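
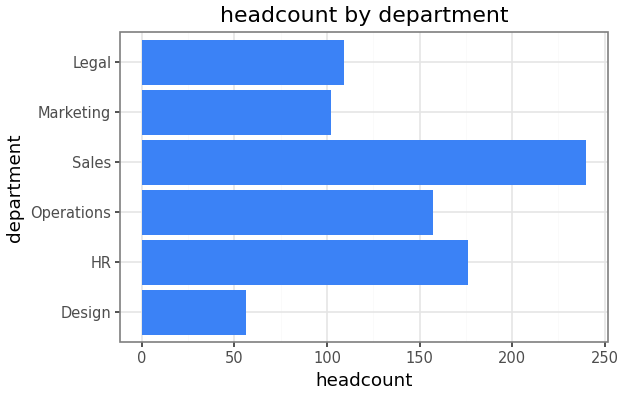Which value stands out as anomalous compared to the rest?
Sales

Sales ≈ 240; the rest sit between ≈ 60 and ≈ 180.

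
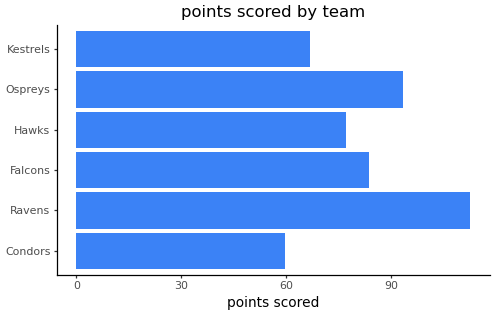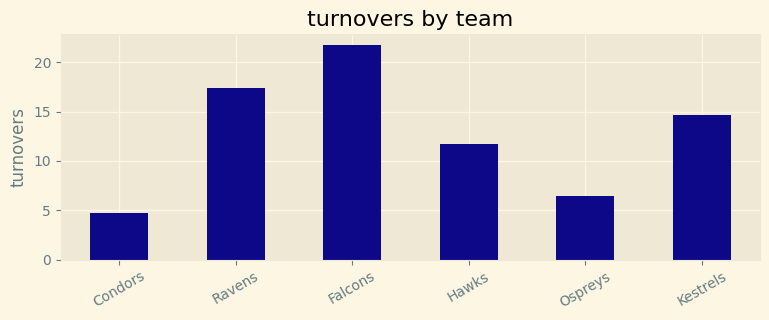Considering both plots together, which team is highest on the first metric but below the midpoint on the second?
Chart 2 median turnovers ≈ 14; below-median teams: Condors, Hawks, Ospreys. Among those, Ospreys has the highest points scored (≈ 100).

Ospreys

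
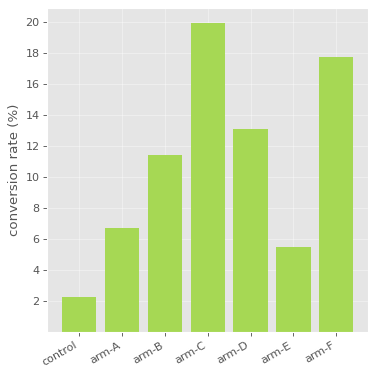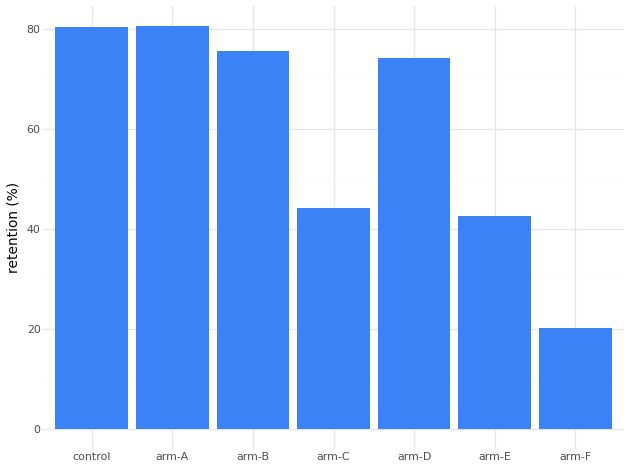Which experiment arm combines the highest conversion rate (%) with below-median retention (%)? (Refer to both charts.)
arm-C

Chart 2 median retention (%) ≈ 70; below-median experiment arms: arm-C, arm-E, arm-F. Among those, arm-C has the highest conversion rate (%) (≈ 20).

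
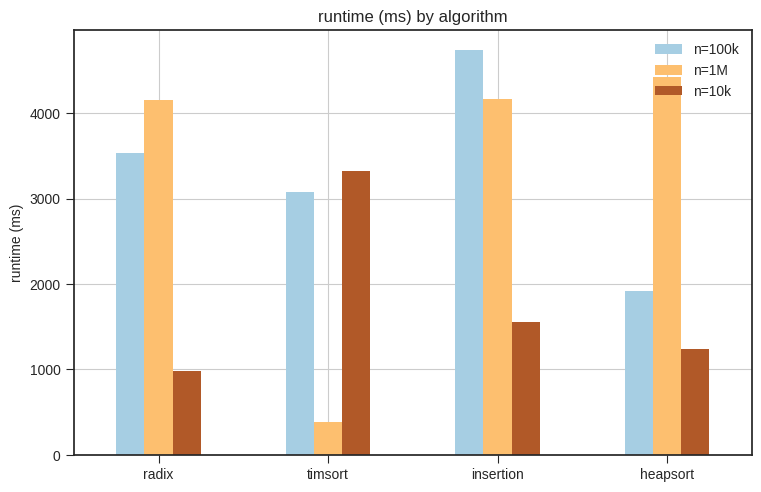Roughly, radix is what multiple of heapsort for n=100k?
radix ≈ 3500, heapsort ≈ 2000; 3500/2000 ≈ 1.75.

≈ 1.75×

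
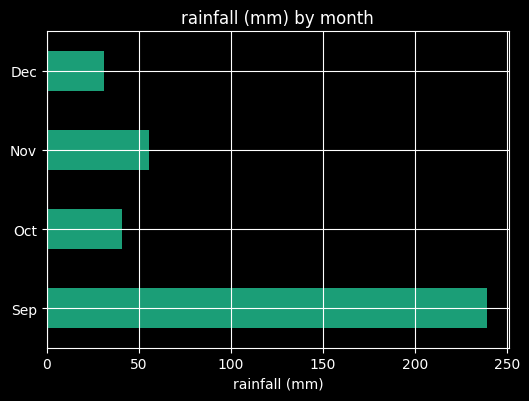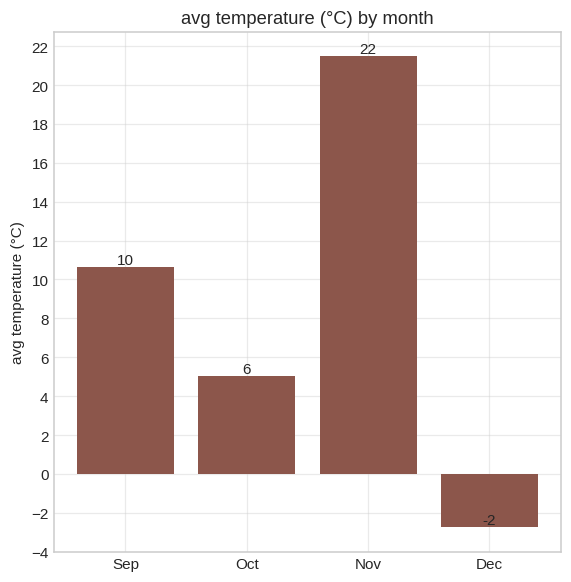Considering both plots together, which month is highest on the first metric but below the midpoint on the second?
Oct

Chart 2 median avg temperature (°C) ≈ 8; below-median months: Oct, Dec. Among those, Oct has the highest rainfall (mm) (≈ 50).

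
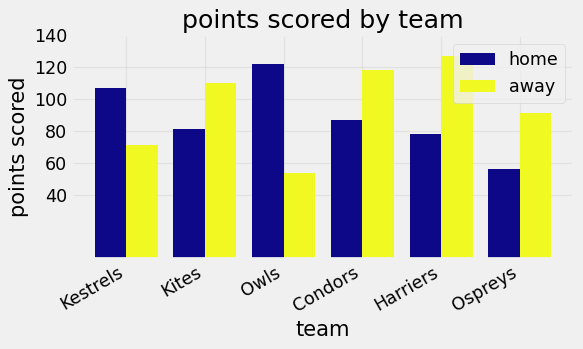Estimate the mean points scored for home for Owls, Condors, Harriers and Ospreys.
≈ 85

(120 + 80 + 80 + 60) / 4 ≈ 85.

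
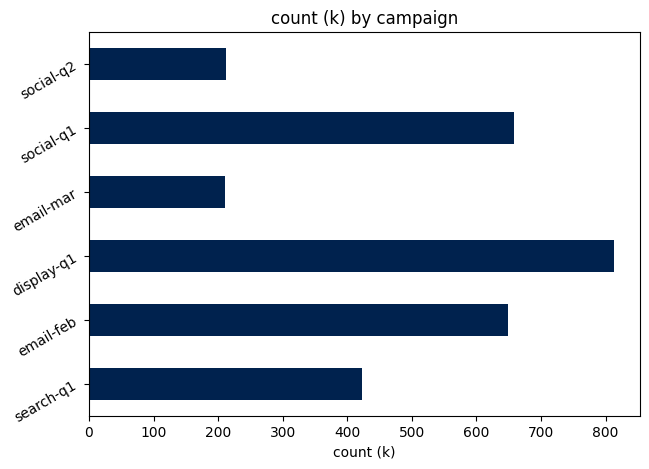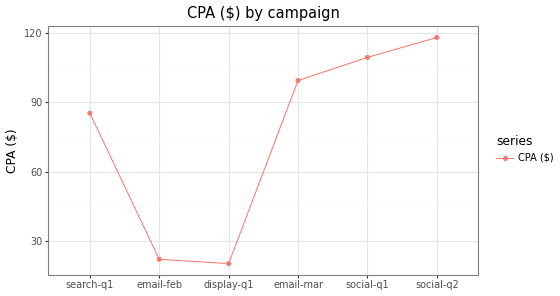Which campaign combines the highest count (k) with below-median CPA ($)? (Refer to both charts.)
display-q1

Chart 2 median CPA ($) ≈ 100; below-median campaigns: search-q1, email-feb, display-q1. Among those, display-q1 has the highest count (k) (≈ 800).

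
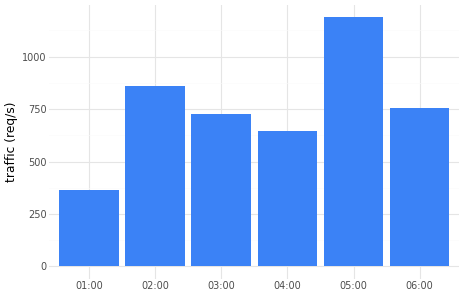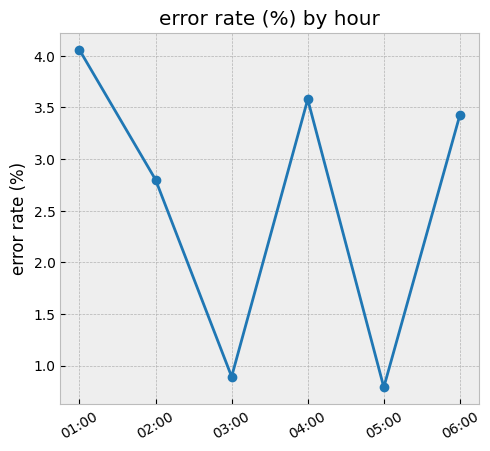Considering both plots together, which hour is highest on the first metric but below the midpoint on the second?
05:00

Chart 2 median error rate (%) ≈ 3; below-median hours: 02:00, 03:00, 05:00. Among those, 05:00 has the highest traffic (req/s) (≈ 1200).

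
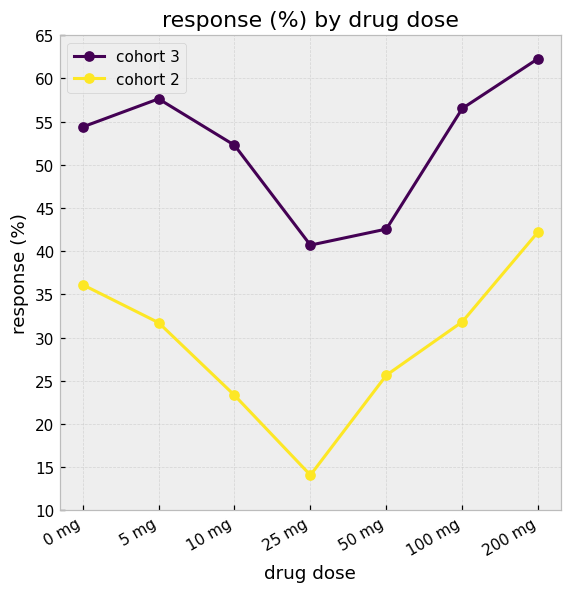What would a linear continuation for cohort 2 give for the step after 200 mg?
Last three: 25, 30, 40 → slope ≈ 7.5/step → next ≈ 47.5.

≈ 47.5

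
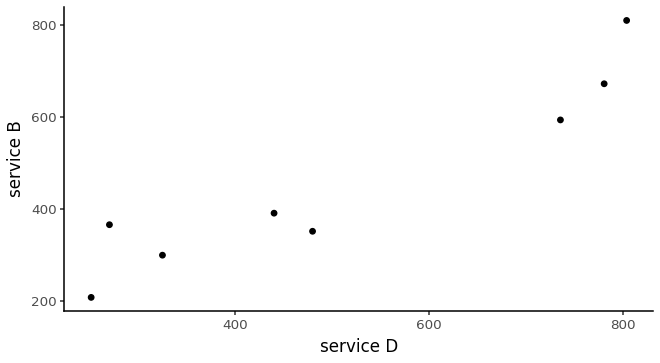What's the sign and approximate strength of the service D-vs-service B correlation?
positive, strong

Points are positively correlated; strong (|r| ≈ 0.9).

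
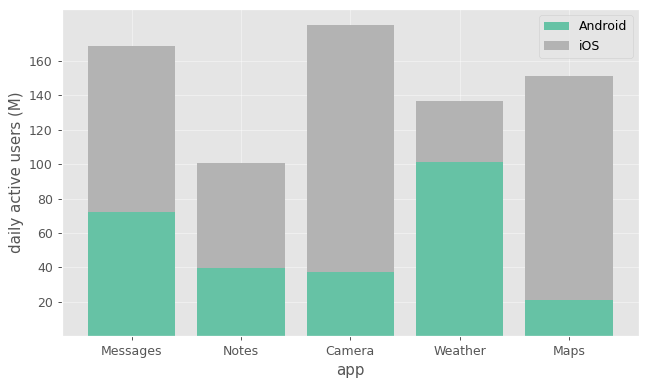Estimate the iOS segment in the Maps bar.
≈ 140

iOS top ≈ 160, bottom ≈ 20; segment ≈ 140.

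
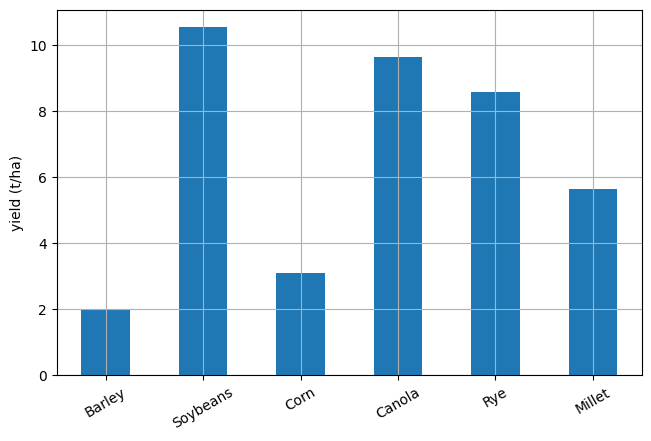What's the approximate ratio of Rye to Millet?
≈ 1.5×

Rye ≈ 9, Millet ≈ 6; 9/6 ≈ 1.5.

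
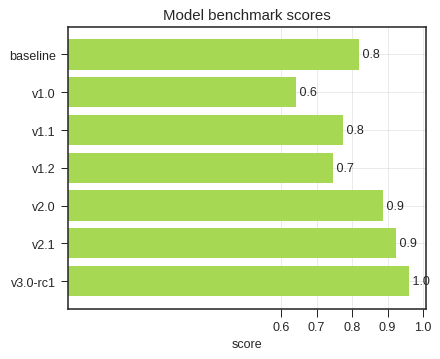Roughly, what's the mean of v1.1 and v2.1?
(0.8 + 0.9) / 2 ≈ 0.85.

≈ 0.85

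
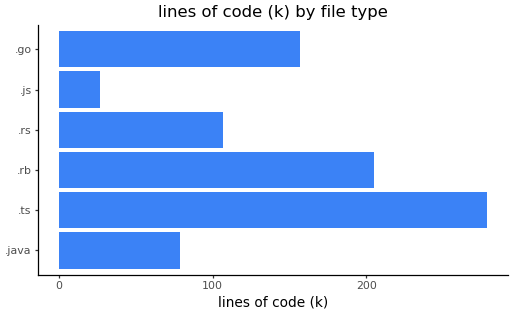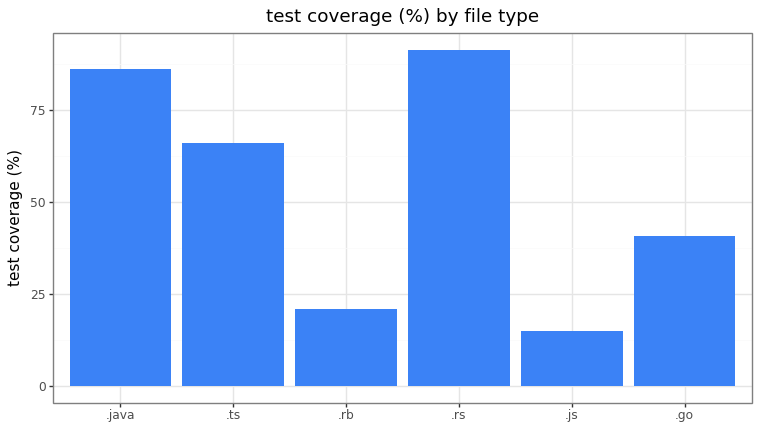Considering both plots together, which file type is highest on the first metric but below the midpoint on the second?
Chart 2 median test coverage (%) ≈ 50; below-median file types: .rb, .js, .go. Among those, .rb has the highest lines of code (k) (≈ 200).

.rb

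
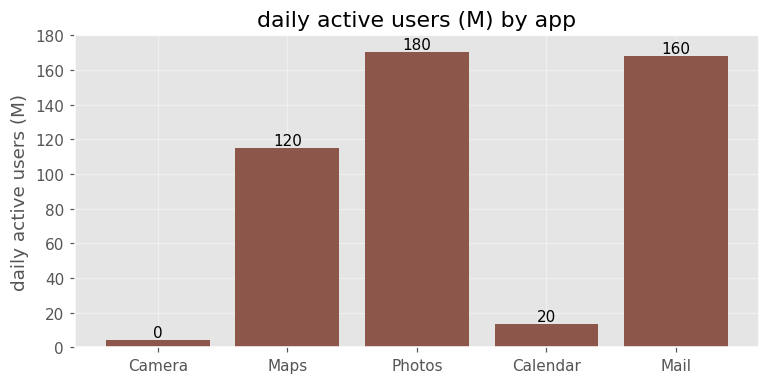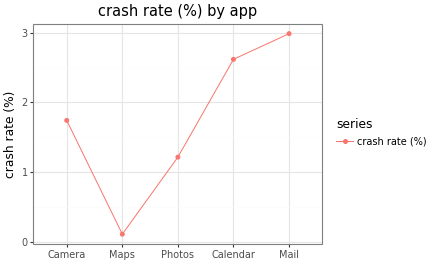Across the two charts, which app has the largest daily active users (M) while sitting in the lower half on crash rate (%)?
Chart 2 median crash rate (%) ≈ 1.5; below-median apps: Maps, Photos. Among those, Photos has the highest daily active users (M) (≈ 180).

Photos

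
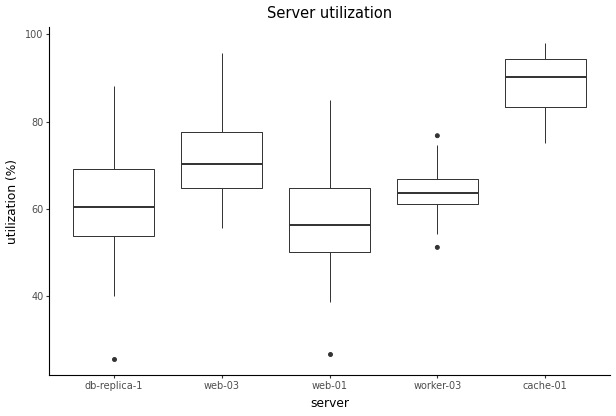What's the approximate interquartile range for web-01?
≈ 15

Q3 ≈ 65, Q1 ≈ 50; IQR ≈ 15.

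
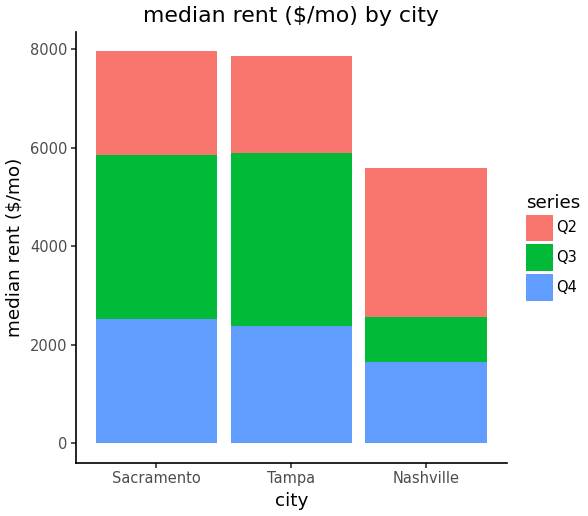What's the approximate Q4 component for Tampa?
Q4 top ≈ 2000, bottom ≈ 0; segment ≈ 2000.

≈ 2000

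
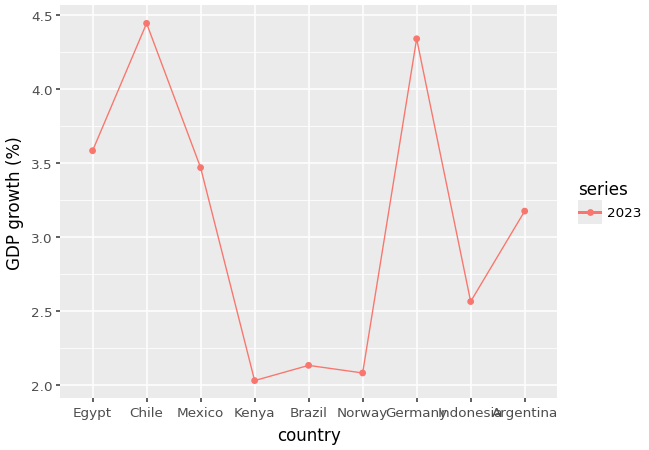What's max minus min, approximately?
≈ 2.5

Max Chile ≈ 4.5, min Kenya ≈ 2.0; range ≈ 2.5.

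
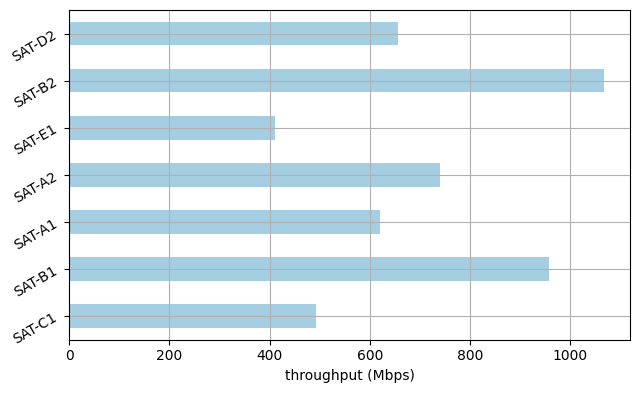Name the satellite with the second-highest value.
SAT-B1

Top 3: SAT-B2 ≈ 1100, SAT-B1 ≈ 1000, SAT-A2 ≈ 700.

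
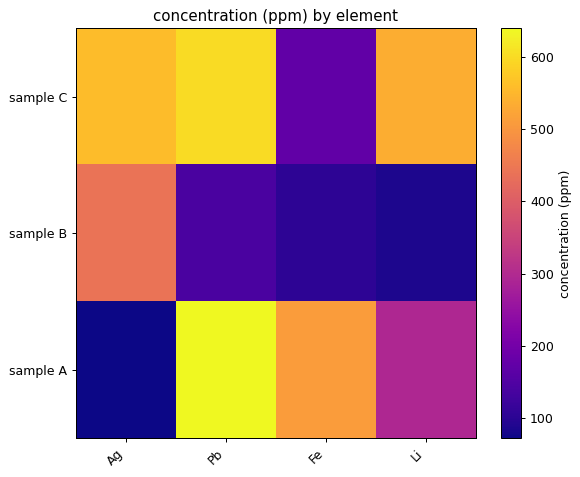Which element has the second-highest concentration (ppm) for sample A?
Fe

Top 3 for sample A: Pb ≈ 650, Fe ≈ 500, Li ≈ 300.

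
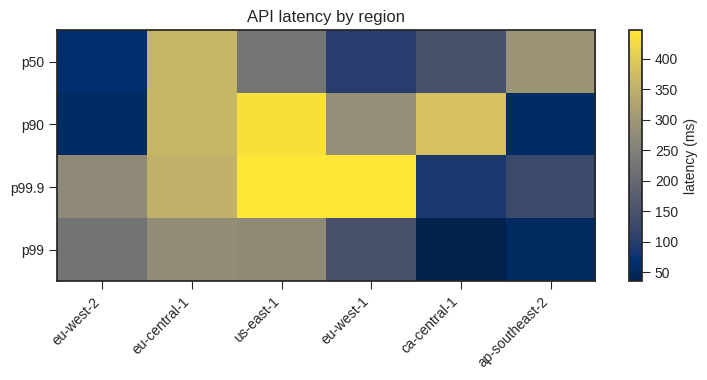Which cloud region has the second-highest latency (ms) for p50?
ap-southeast-2

Top 3 for p50: eu-central-1 ≈ 350, ap-southeast-2 ≈ 300, us-east-1 ≈ 250.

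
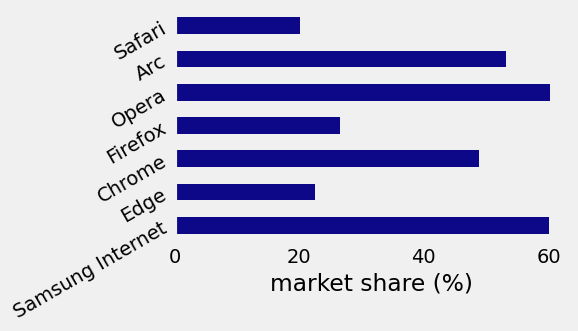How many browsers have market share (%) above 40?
4

Above 40: Samsung Internet, Chrome, Opera, Arc.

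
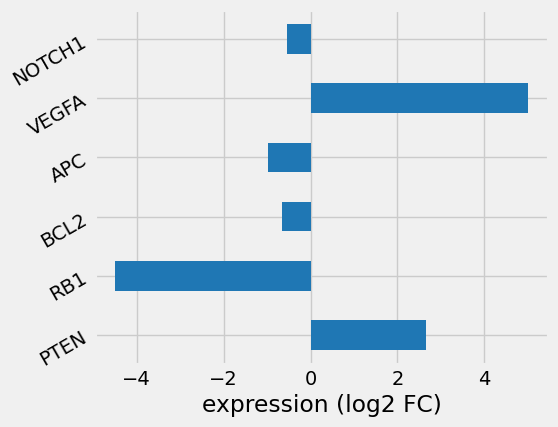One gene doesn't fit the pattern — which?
VEGFA ≈ 5; the rest sit between ≈ -4 and ≈ 3.

VEGFA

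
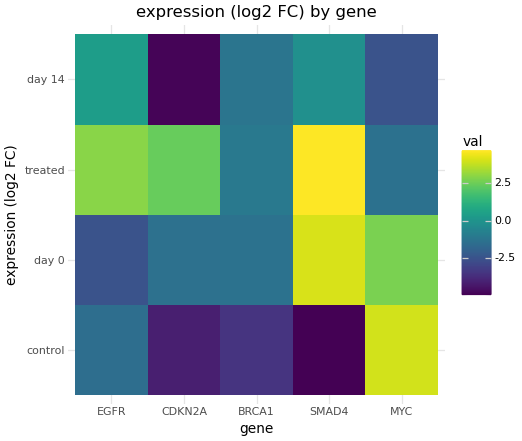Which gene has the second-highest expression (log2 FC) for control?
EGFR

Top 3 for control: MYC ≈ 4, EGFR ≈ -1, BRCA1 ≈ -3.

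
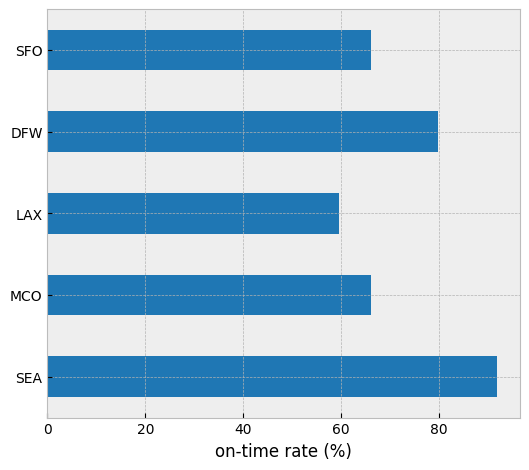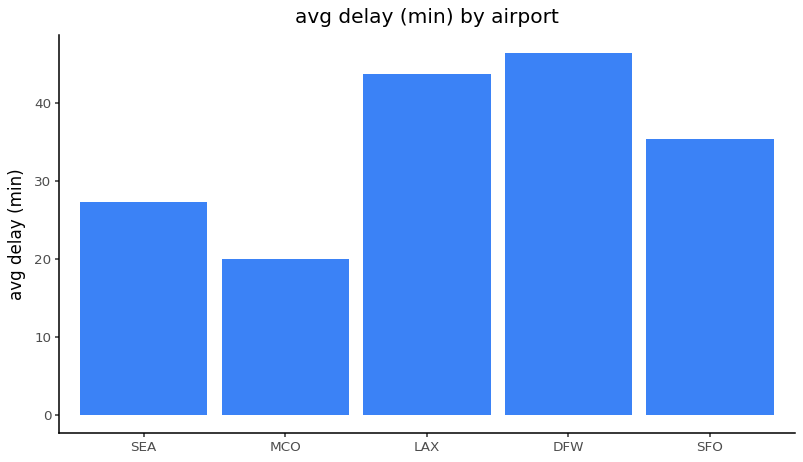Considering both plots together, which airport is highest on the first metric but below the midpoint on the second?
SEA

Chart 2 median avg delay (min) ≈ 35; below-median airports: SEA, MCO. Among those, SEA has the highest on-time rate (%) (≈ 90).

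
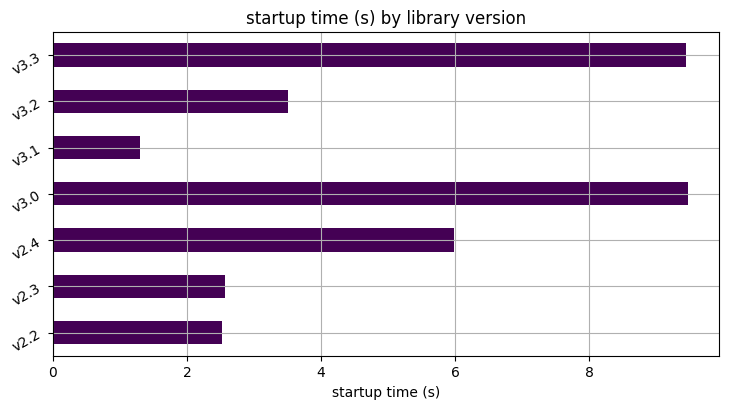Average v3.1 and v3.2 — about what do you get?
≈ 2

(1 + 4) / 2 ≈ 2.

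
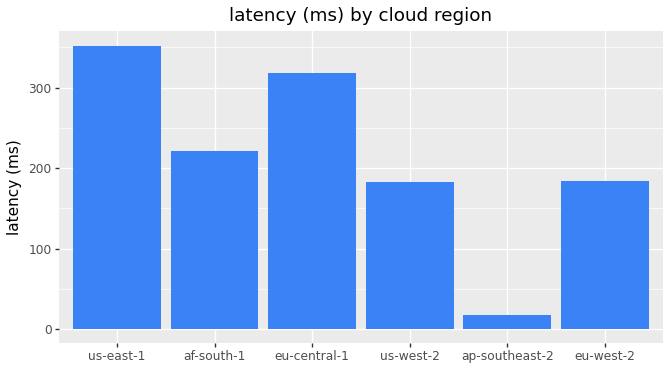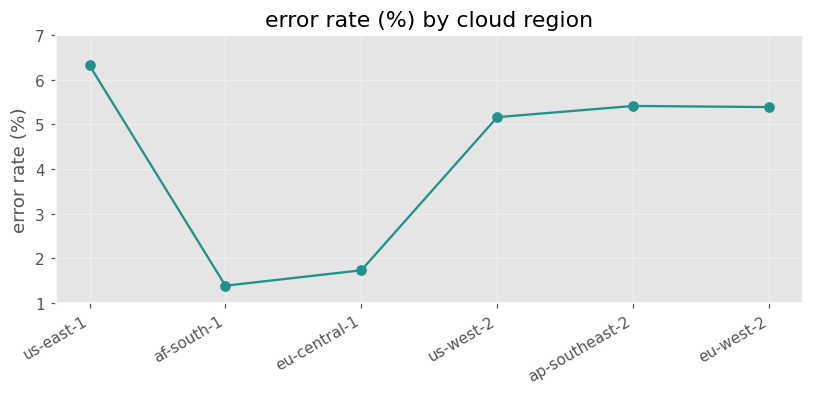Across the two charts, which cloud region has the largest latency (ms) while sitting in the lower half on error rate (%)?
eu-central-1

Chart 2 median error rate (%) ≈ 5; below-median cloud regions: af-south-1, eu-central-1, us-west-2. Among those, eu-central-1 has the highest latency (ms) (≈ 300).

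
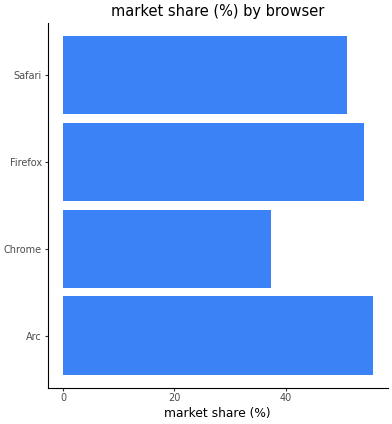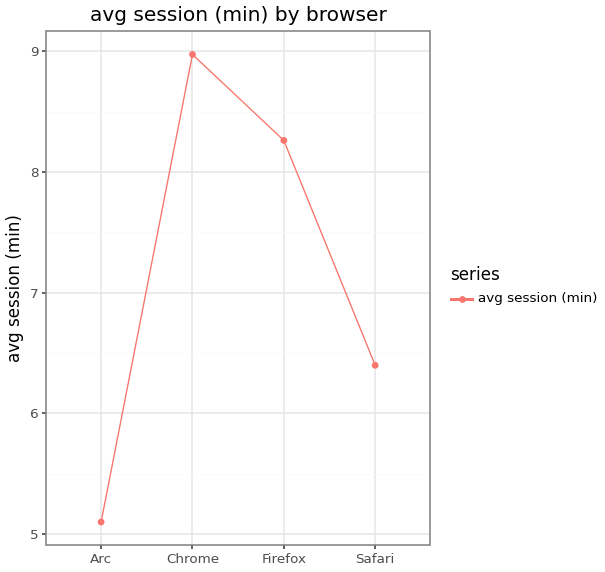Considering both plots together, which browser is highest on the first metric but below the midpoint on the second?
Chart 2 median avg session (min) ≈ 7; below-median browsers: Arc, Safari. Among those, Arc has the highest market share (%) (≈ 60).

Arc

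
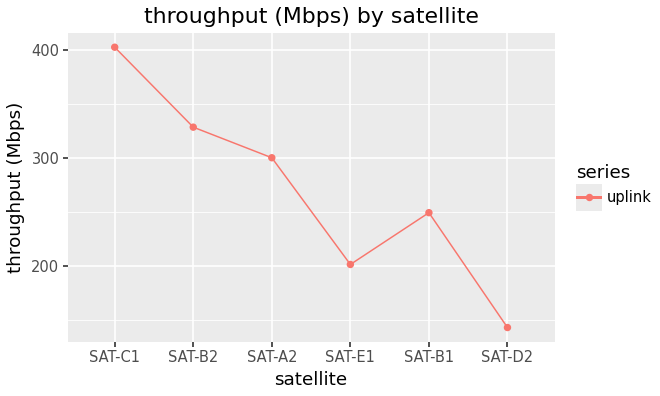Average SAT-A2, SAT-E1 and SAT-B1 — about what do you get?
≈ 250

(300 + 200 + 250) / 3 ≈ 250.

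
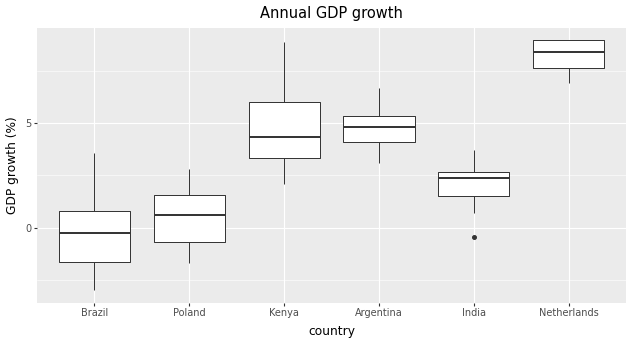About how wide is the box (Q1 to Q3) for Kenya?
≈ 3

Q3 ≈ 6, Q1 ≈ 3; IQR ≈ 3.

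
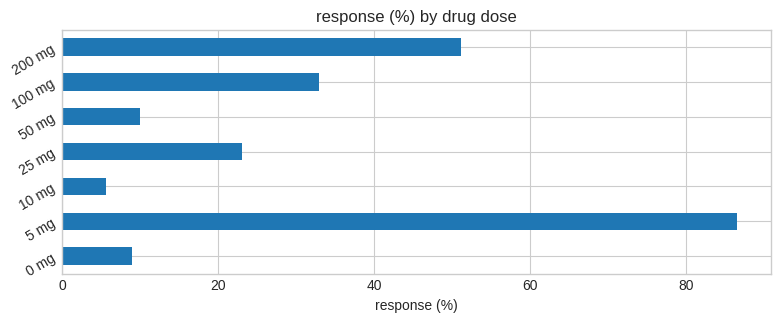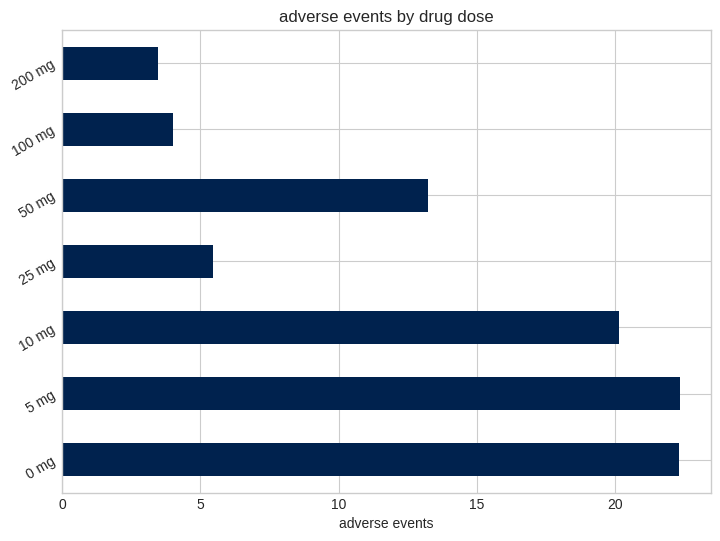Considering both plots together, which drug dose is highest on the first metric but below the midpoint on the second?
200 mg

Chart 2 median adverse events ≈ 15; below-median drug doses: 25 mg, 100 mg, 200 mg. Among those, 200 mg has the highest response (%) (≈ 50).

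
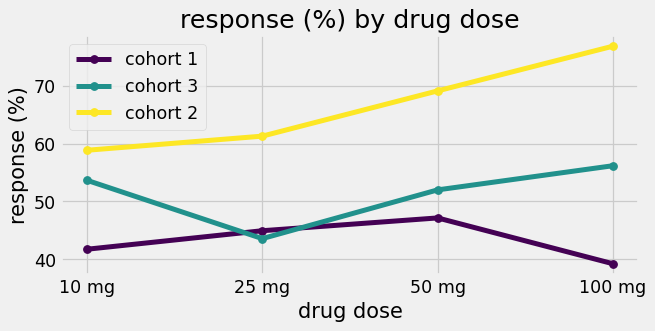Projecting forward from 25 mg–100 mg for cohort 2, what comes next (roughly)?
≈ 82.5

Last three: 60, 70, 75 → slope ≈ 7.5/step → next ≈ 82.5.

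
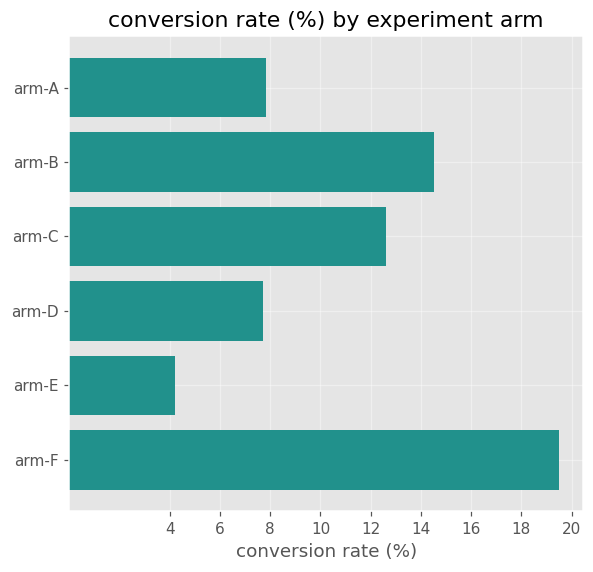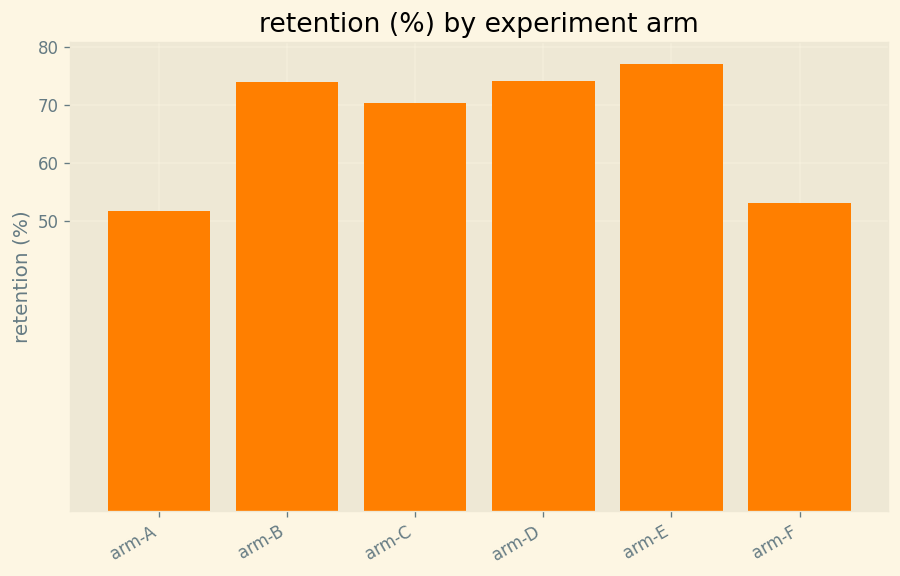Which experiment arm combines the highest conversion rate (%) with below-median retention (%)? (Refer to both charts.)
Chart 2 median retention (%) ≈ 70; below-median experiment arms: arm-A, arm-C, arm-F. Among those, arm-F has the highest conversion rate (%) (≈ 20).

arm-F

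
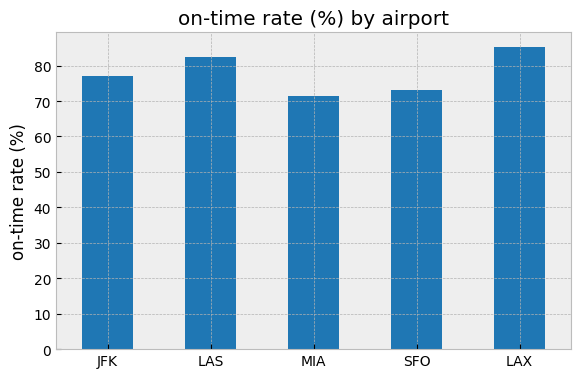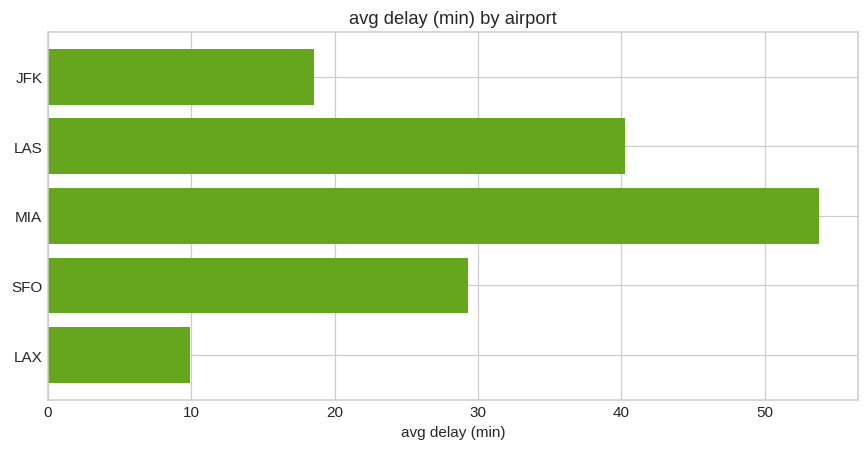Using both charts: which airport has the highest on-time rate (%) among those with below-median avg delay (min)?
LAX

Chart 2 median avg delay (min) ≈ 30; below-median airports: JFK, LAX. Among those, LAX has the highest on-time rate (%) (≈ 90).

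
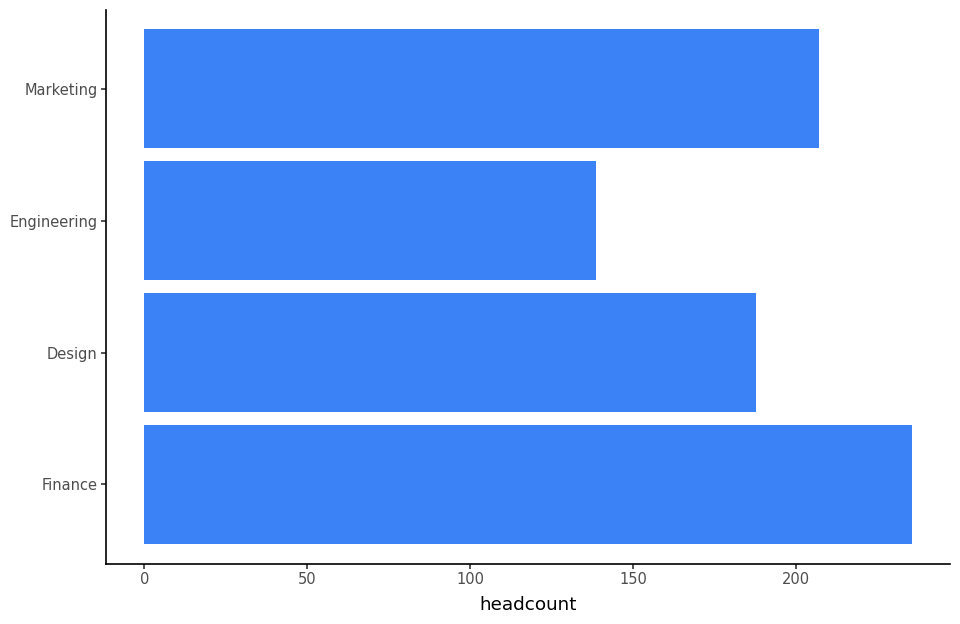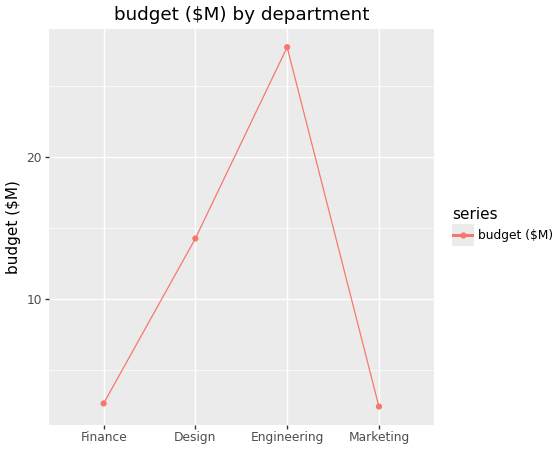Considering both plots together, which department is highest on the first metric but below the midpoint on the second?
Chart 2 median budget ($M) ≈ 10; below-median departments: Finance, Marketing. Among those, Finance has the highest headcount (≈ 225).

Finance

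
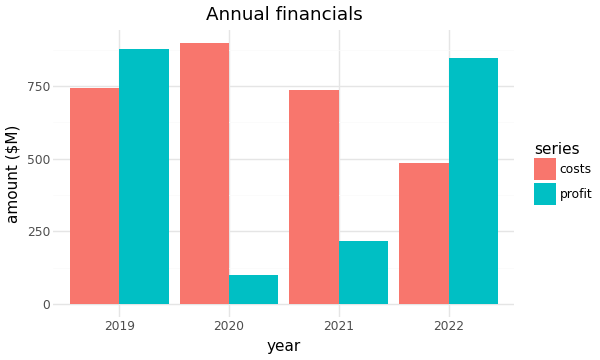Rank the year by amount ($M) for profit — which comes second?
Top 3 for profit: 2019 ≈ 900, 2022 ≈ 800, 2021 ≈ 200.

2022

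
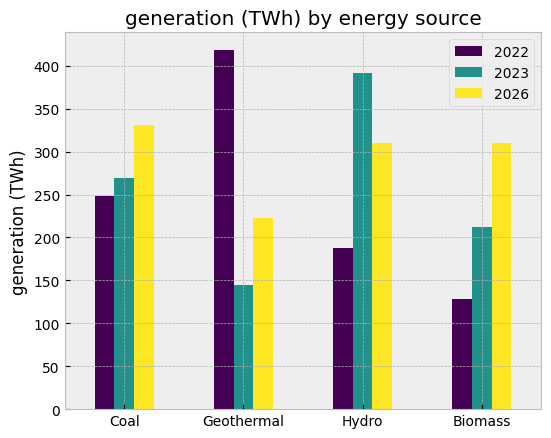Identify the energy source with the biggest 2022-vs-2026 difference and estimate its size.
Geothermal, ≈ 200 TWh

Geothermal: 2022 ≈ 400, 2026 ≈ 200 → gap ≈ 200. Next-largest (Biomass) is only ≈ 150.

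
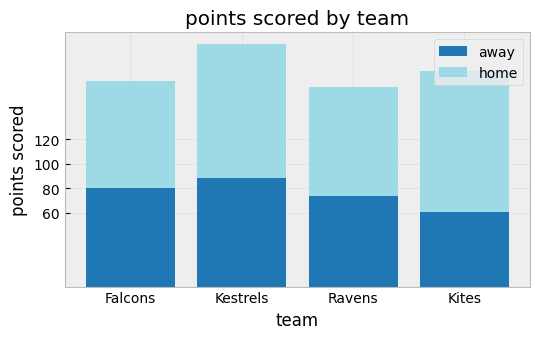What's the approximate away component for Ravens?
≈ 80

away top ≈ 80, bottom ≈ 0; segment ≈ 80.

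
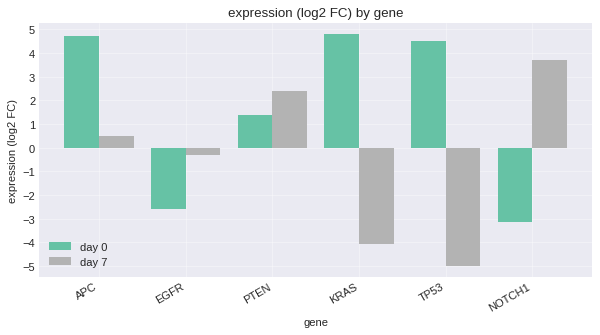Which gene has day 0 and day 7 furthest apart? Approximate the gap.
TP53: day 0 ≈ 5, day 7 ≈ -5 → gap ≈ 10. Next-largest (KRAS) is only ≈ 9.

TP53, ≈ 10 log2 FC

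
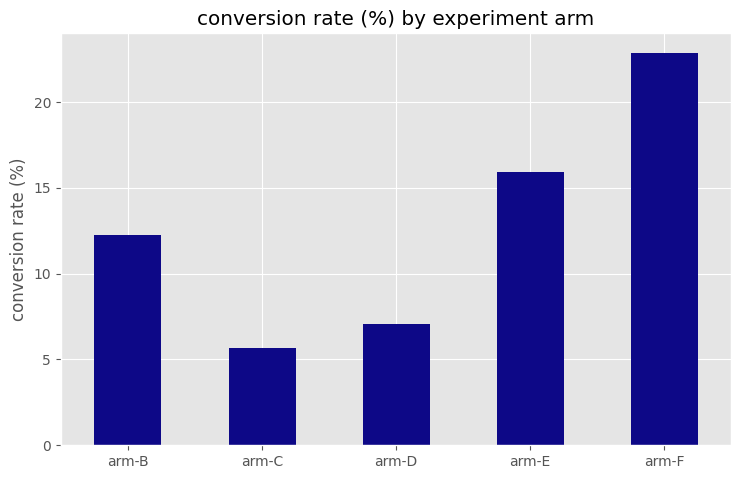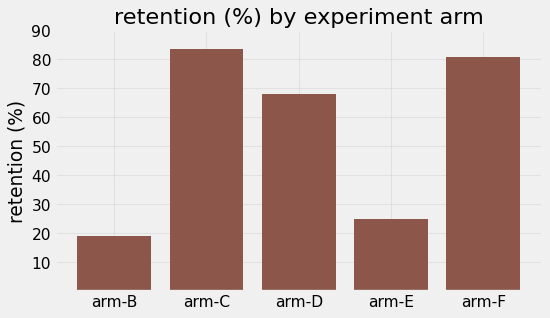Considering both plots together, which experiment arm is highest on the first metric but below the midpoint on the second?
arm-E

Chart 2 median retention (%) ≈ 70; below-median experiment arms: arm-B, arm-E. Among those, arm-E has the highest conversion rate (%) (≈ 15).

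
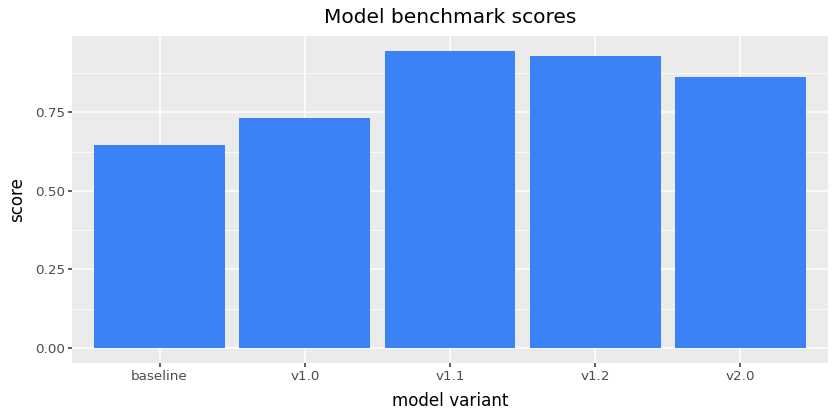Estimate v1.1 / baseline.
v1.1 ≈ 0.9, baseline ≈ 0.6; 0.9/0.6 ≈ 1.5.

≈ 1.5×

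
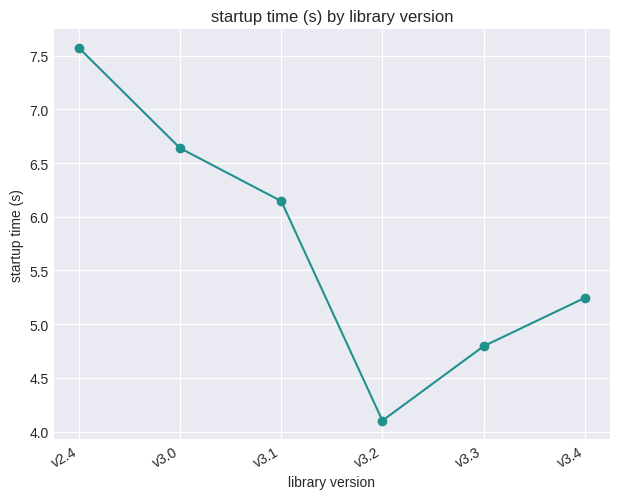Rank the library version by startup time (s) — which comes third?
v3.1

Top 4: v2.4 ≈ 7.5, v3.0 ≈ 6.5, v3.1 ≈ 6.0, v3.4 ≈ 5.0.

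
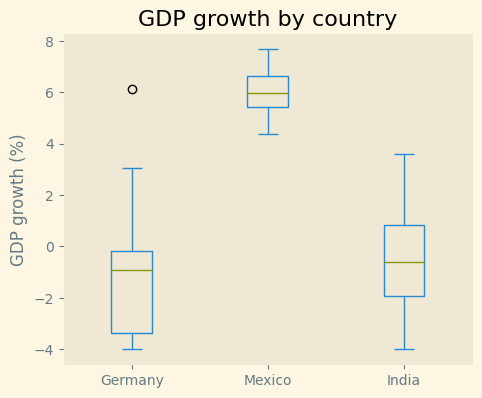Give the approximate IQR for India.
≈ 3

Q3 ≈ 1, Q1 ≈ -2; IQR ≈ 3.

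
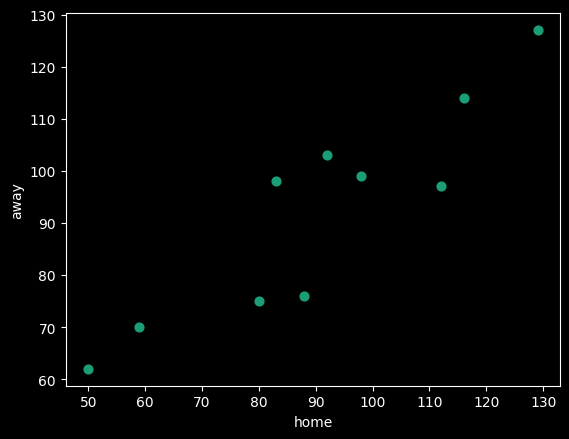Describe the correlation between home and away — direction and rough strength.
positive, strong

Points are positively correlated; strong (|r| ≈ 0.9).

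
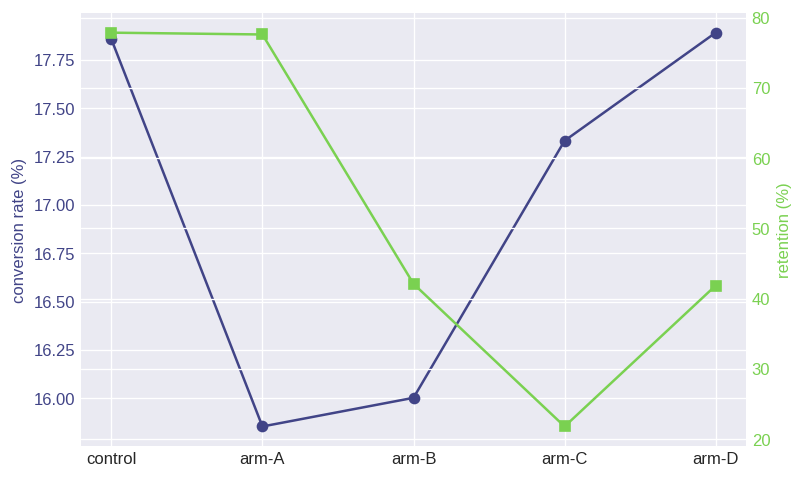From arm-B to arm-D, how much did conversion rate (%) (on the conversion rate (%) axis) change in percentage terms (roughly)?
≈ +11.3%

arm-B ≈ 16.0, arm-D ≈ 17.8; (17.8 − 16.0) / 16.0 ≈ +11.3%.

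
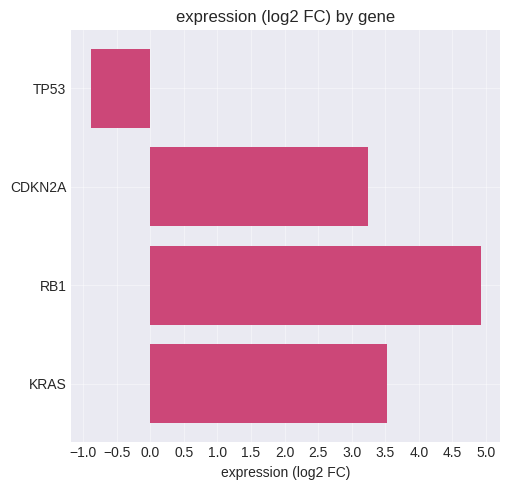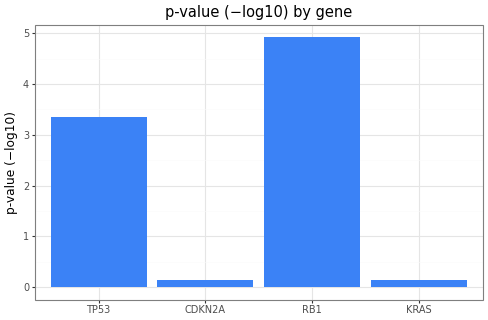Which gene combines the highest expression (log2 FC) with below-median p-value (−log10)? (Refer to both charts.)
Chart 2 median p-value (−log10) ≈ 1.5; below-median genes: CDKN2A, KRAS. Among those, KRAS has the highest expression (log2 FC) (≈ 3.5).

KRAS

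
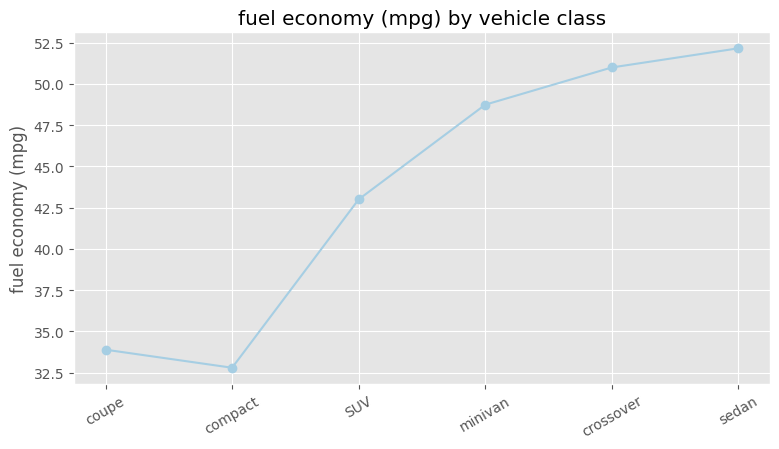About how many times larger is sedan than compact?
sedan ≈ 52, compact ≈ 32; 52/32 ≈ 1.62.

≈ 1.62×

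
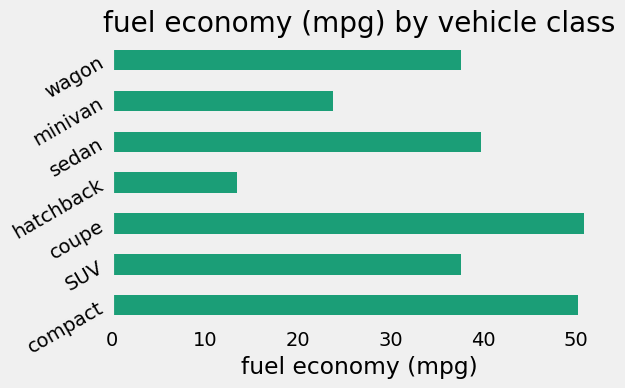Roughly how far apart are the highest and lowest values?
Max coupe ≈ 50, min hatchback ≈ 15; range ≈ 35.

≈ 35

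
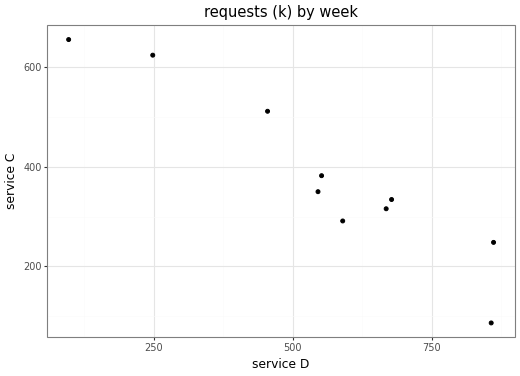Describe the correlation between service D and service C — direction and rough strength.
negative, strong

Points are negatively correlated; strong (|r| ≈ 0.9).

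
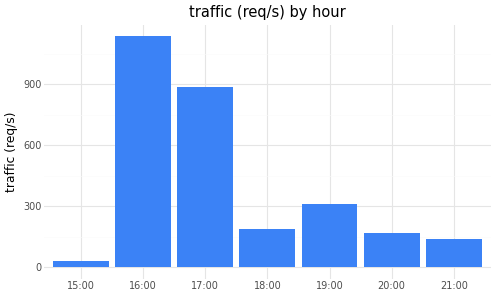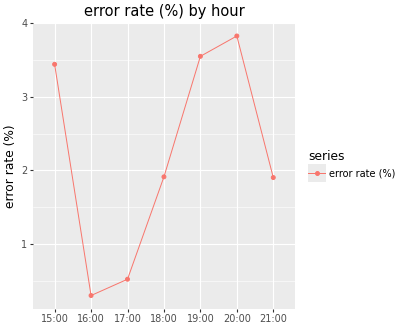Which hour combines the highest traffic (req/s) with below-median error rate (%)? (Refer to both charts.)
Chart 2 median error rate (%) ≈ 2; below-median hours: 16:00, 17:00, 21:00. Among those, 16:00 has the highest traffic (req/s) (≈ 1200).

16:00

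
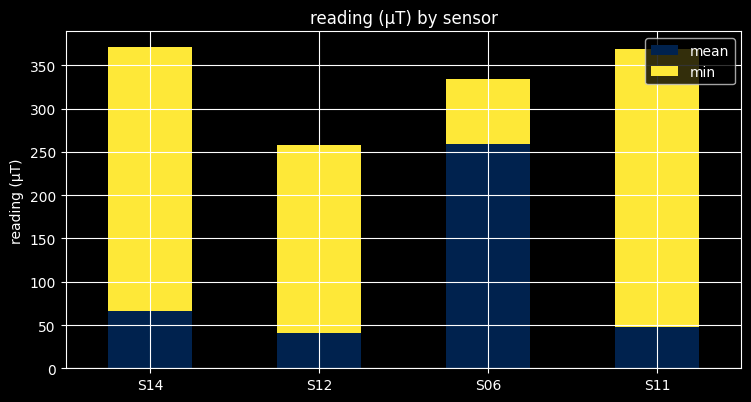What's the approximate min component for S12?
≈ 200

min top ≈ 250, bottom ≈ 50; segment ≈ 200.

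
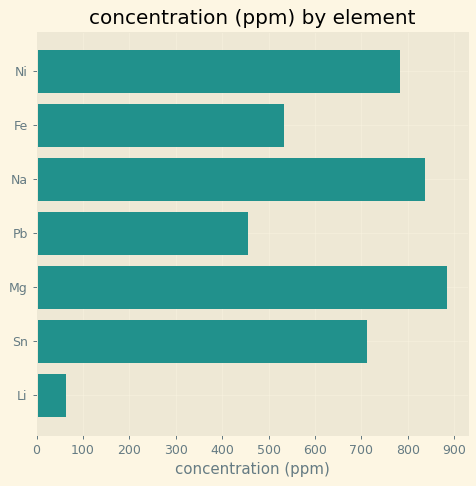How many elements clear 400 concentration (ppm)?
Above 400: Ni, Fe, Na, Pb, Mg, Sn.

6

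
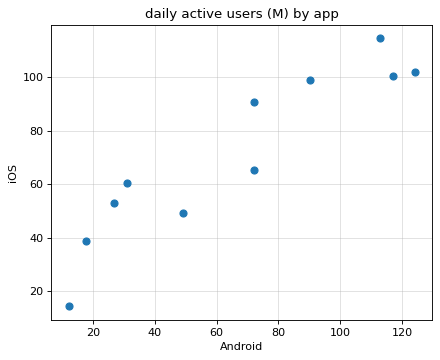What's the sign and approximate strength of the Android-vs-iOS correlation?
positive, strong

Points are positively correlated; strong (|r| ≈ 0.9).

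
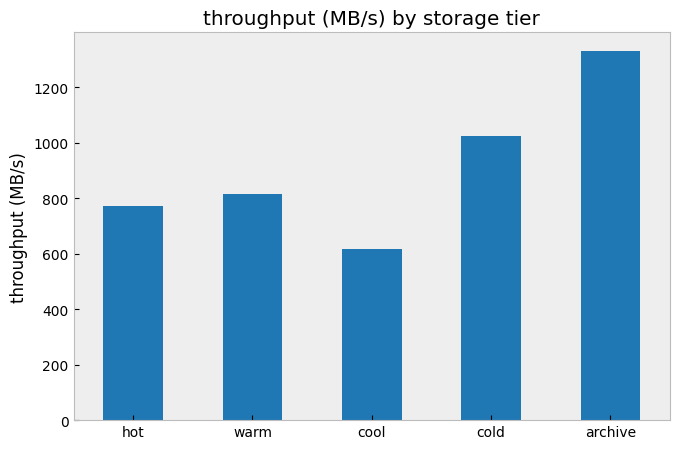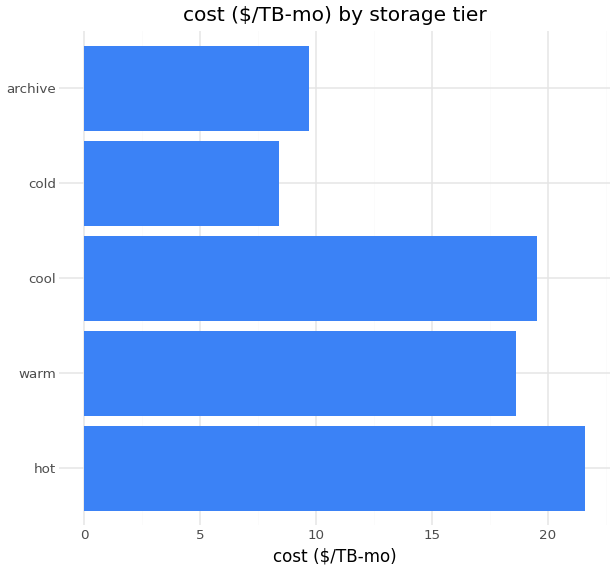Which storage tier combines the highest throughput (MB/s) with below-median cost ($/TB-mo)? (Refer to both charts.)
archive

Chart 2 median cost ($/TB-mo) ≈ 18; below-median storage tiers: cold, archive. Among those, archive has the highest throughput (MB/s) (≈ 1400).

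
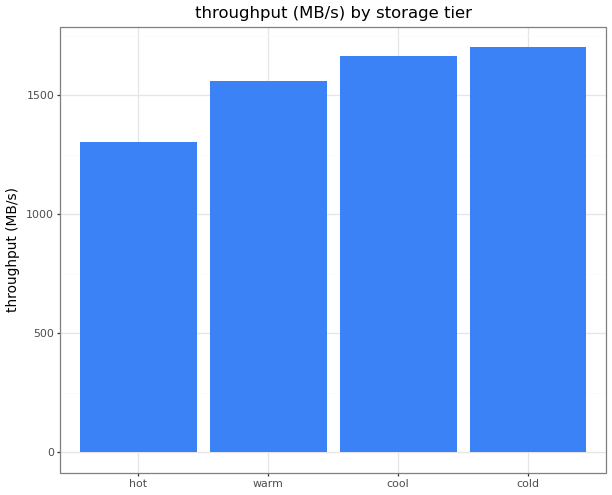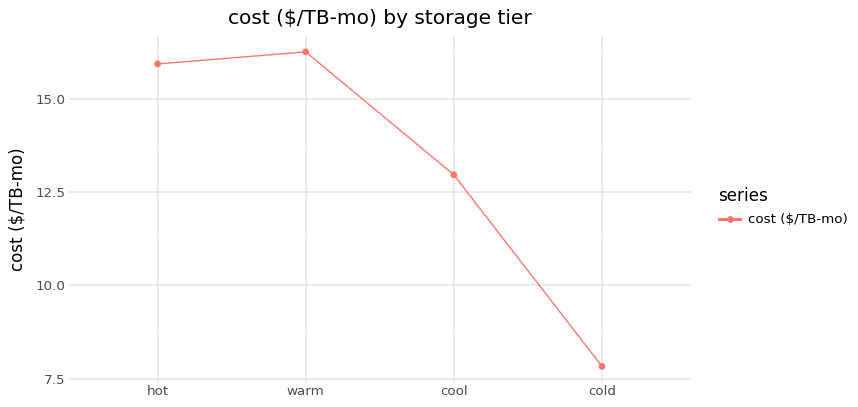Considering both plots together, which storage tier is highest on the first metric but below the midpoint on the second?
Chart 2 median cost ($/TB-mo) ≈ 14; below-median storage tiers: cool, cold. Among those, cold has the highest throughput (MB/s) (≈ 1800).

cold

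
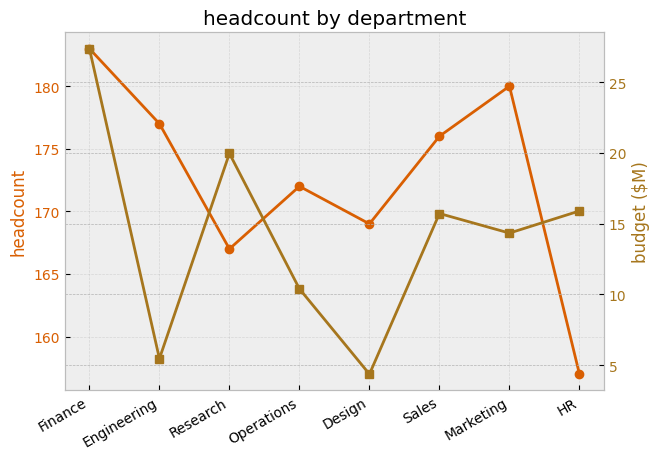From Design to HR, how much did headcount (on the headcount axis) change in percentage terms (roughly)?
Design ≈ 170, HR ≈ 155; (155 − 170) / 170 ≈ -8.8%.

≈ -8.8%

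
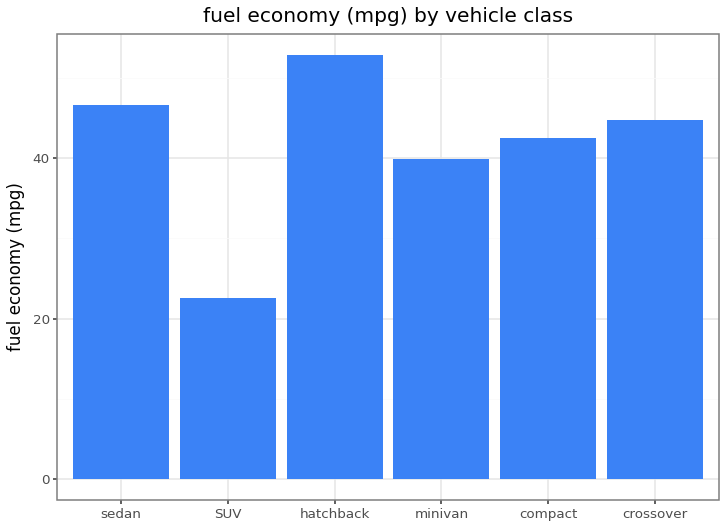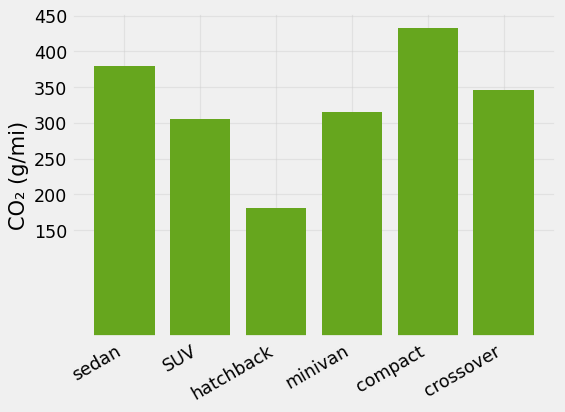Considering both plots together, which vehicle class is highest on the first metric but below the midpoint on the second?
hatchback

Chart 2 median CO₂ (g/mi) ≈ 350; below-median vehicle classes: SUV, hatchback, minivan. Among those, hatchback has the highest fuel economy (mpg) (≈ 55).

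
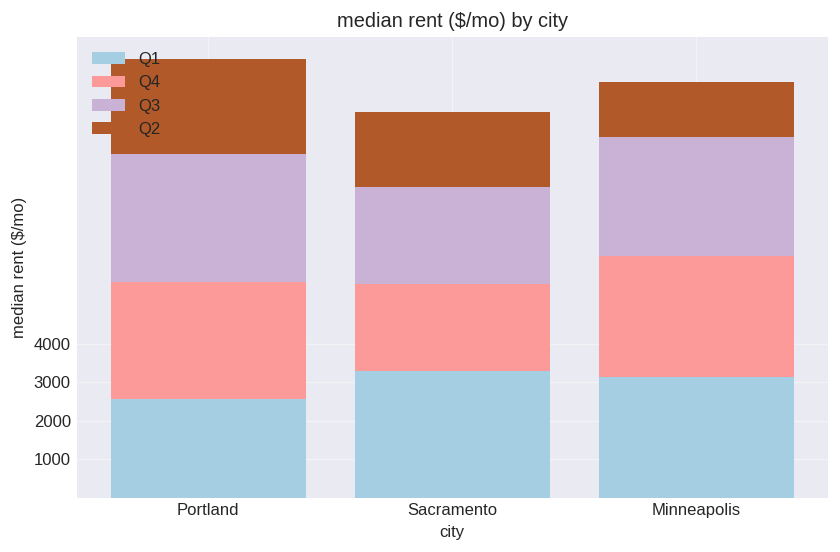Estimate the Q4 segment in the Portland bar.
≈ 3000

Q4 top ≈ 6000, bottom ≈ 3000; segment ≈ 3000.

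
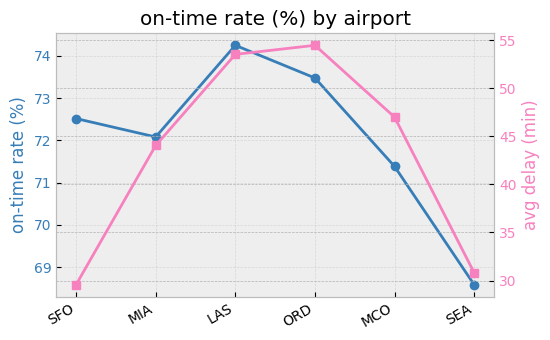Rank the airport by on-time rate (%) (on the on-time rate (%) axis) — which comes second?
ORD

Top 3 (on the on-time rate (%) axis): LAS ≈ 74.0, ORD ≈ 73.5, SFO ≈ 72.5.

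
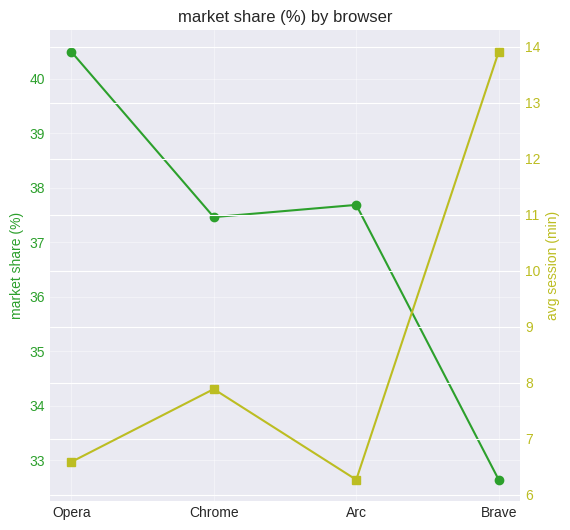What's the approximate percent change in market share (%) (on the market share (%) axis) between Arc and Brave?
≈ -13.2%

Arc ≈ 38, Brave ≈ 33; (33 − 38) / 38 ≈ -13.2%.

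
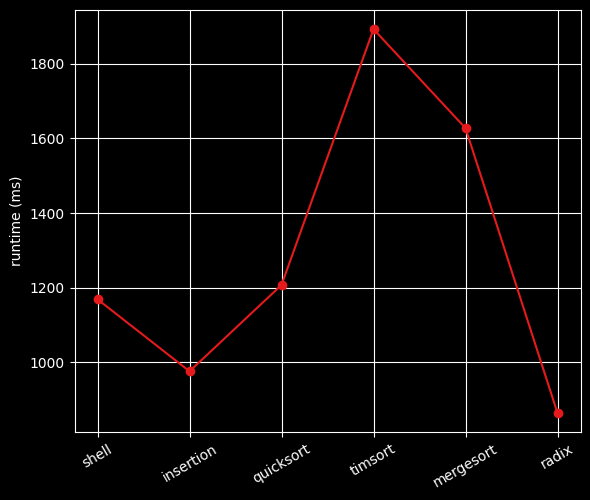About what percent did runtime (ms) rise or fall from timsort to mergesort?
≈ -15.8%

timsort ≈ 1900, mergesort ≈ 1600; (1600 − 1900) / 1900 ≈ -15.8%.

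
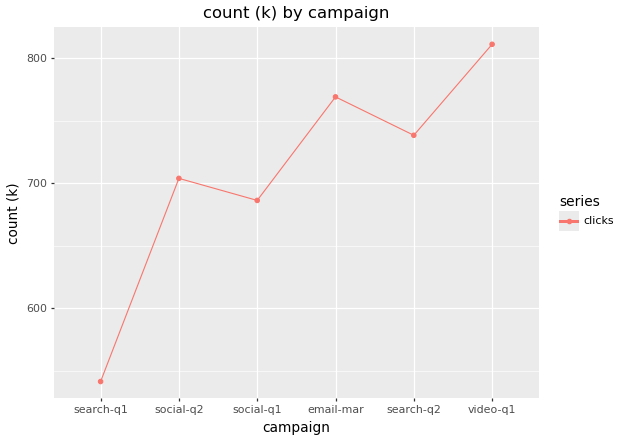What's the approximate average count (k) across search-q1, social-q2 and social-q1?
≈ 642

(550 + 700 + 675) / 3 ≈ 642.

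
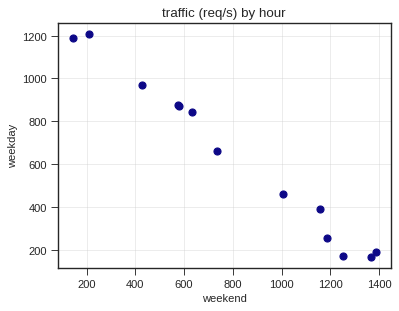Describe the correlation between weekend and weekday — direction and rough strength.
Points are negatively correlated; strong (|r| ≈ 1.0).

negative, strong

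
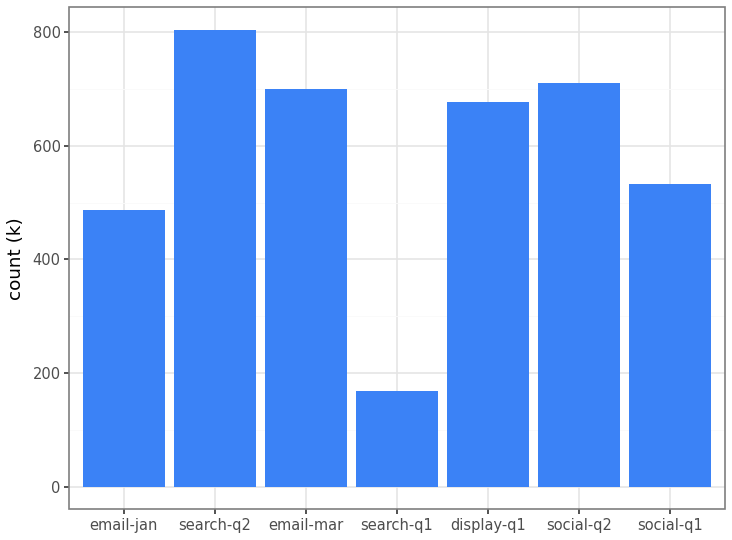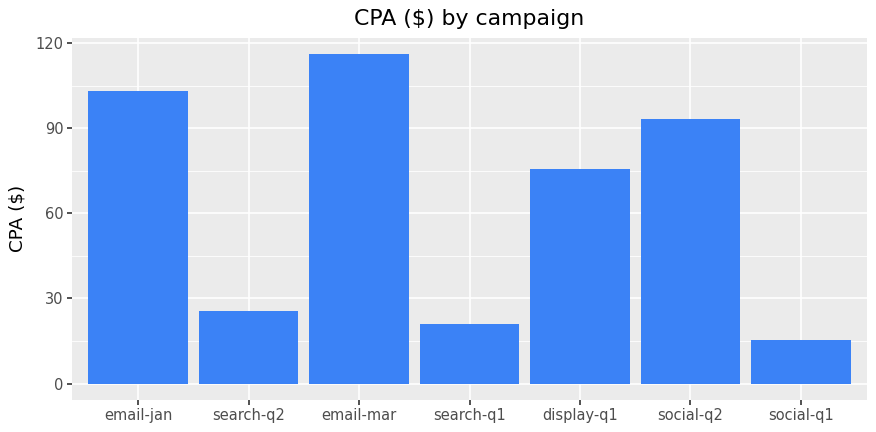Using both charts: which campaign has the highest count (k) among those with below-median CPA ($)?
Chart 2 median CPA ($) ≈ 80; below-median campaigns: search-q2, search-q1, social-q1. Among those, search-q2 has the highest count (k) (≈ 800).

search-q2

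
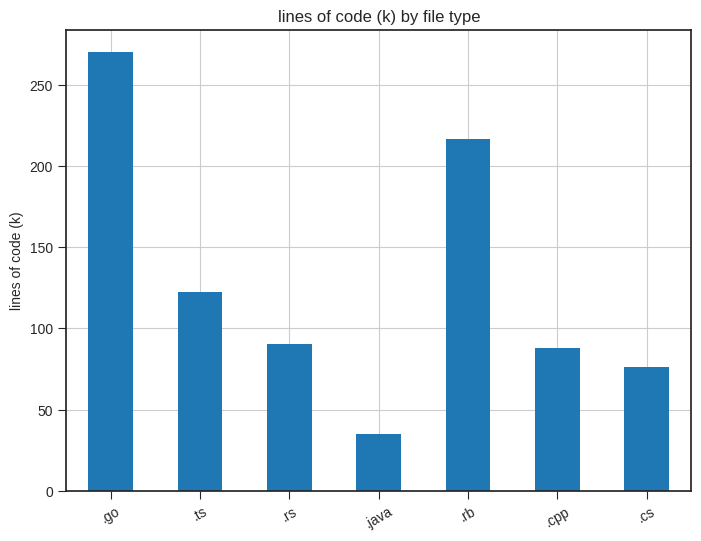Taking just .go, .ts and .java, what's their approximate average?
(275 + 125 + 25) / 3 ≈ 142.

≈ 142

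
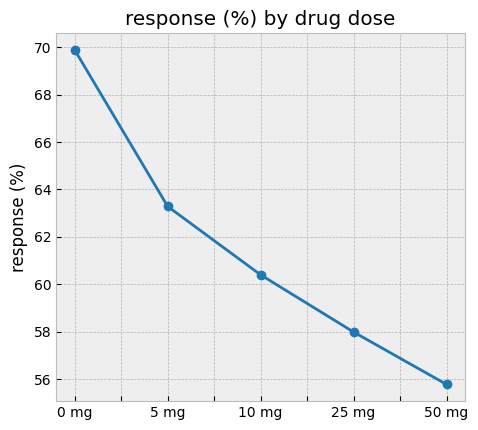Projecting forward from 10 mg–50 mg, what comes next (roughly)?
Last three: 60, 58, 56 → slope ≈ -2/step → next ≈ 54.

≈ 54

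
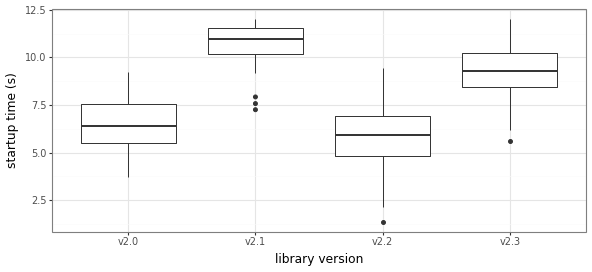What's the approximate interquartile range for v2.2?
≈ 2.0

Q3 ≈ 7.0, Q1 ≈ 5.0; IQR ≈ 2.0.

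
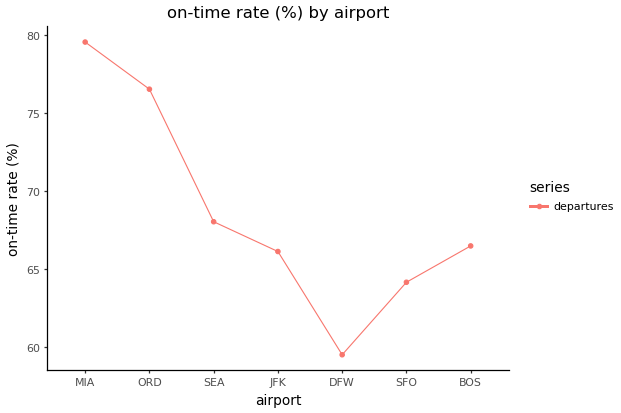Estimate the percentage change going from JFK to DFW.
≈ -9.1%

JFK ≈ 66, DFW ≈ 60; (60 − 66) / 66 ≈ -9.1%.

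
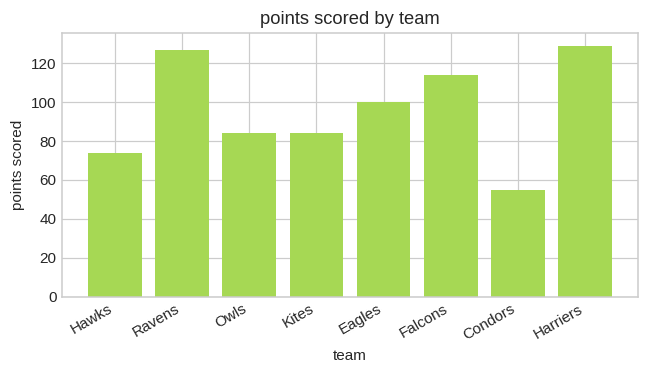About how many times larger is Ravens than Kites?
Ravens ≈ 120, Kites ≈ 80; 120/80 ≈ 1.5.

≈ 1.5×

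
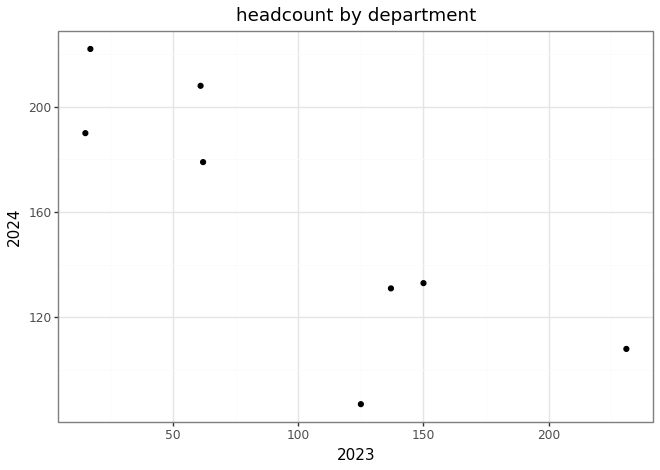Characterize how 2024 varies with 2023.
Points are negatively correlated; strong (|r| ≈ 0.8).

negative, strong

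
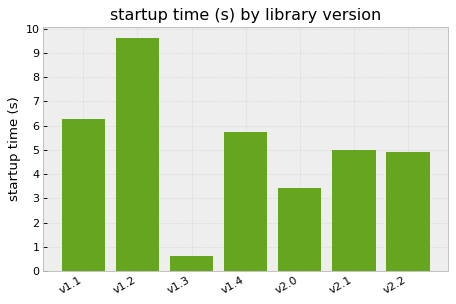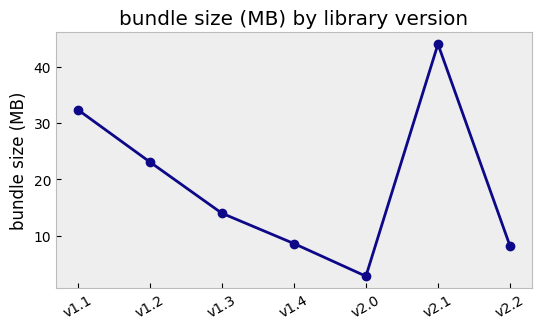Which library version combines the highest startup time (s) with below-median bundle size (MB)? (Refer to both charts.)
v1.4

Chart 2 median bundle size (MB) ≈ 15; below-median library versions: v1.4, v2.0, v2.2. Among those, v1.4 has the highest startup time (s) (≈ 6).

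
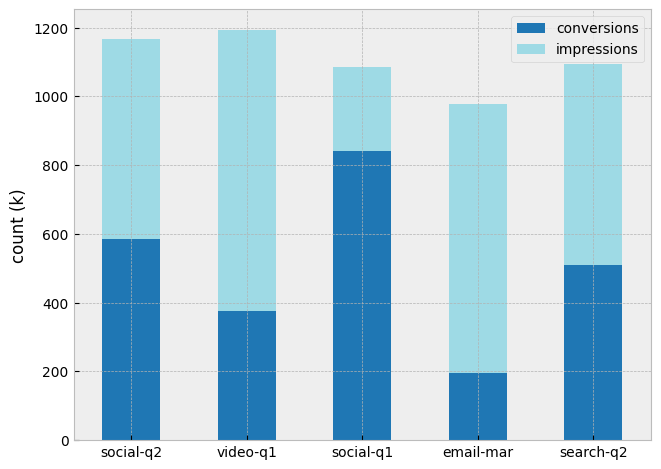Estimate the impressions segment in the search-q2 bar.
≈ 600

impressions top ≈ 1100, bottom ≈ 500; segment ≈ 600.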